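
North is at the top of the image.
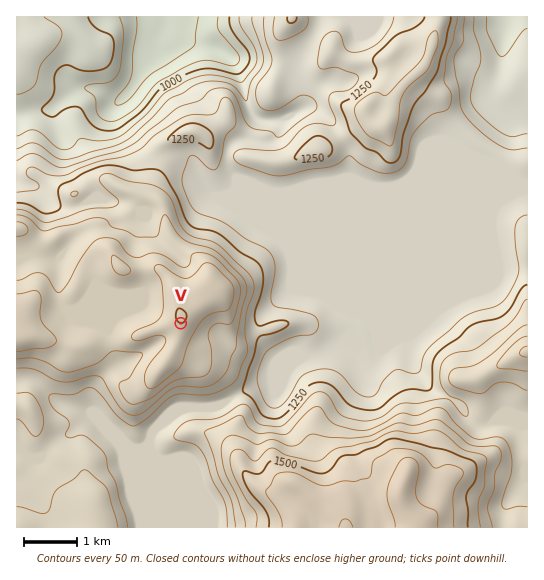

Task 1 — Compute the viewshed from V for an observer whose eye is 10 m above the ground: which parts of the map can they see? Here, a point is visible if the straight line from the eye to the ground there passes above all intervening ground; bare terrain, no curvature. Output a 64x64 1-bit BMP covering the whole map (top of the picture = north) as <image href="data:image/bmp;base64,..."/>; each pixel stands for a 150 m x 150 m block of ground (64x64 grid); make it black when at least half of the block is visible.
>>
<image width="64" height="64" href="data:image/bmp;base64,Qk0+AgAAAAAAAD4AAAAoAAAAQAAAAEAAAAABAAEAAAAAAAACAAATCwAAEwsAAAIAAAAAAAAA////AAAAAAD4AB/4IMPAAPgAD/Ahw4AA/AAPgAHHAAD8AAeAA88AAP4ABwGH/wAA/gACB9//AAD+AADf//+AAP8AAP///4IA/wAA////x4D/AAD////+AD4AAP////gAPAAB////+AE8AAP////4Bz4AAH/+P/gPPAAAH/wf+GH8AAAMfh/9wPAAAAB+P//AAAQAAD8//8ABDgAAP///wAGeAwAf///zAf//gB////8B///gH////9nh//Af/////+H4EA//////8fgAB////////CAB//////4MYAB//////APAAB///3/8A8AAD///OfwDgAAD//8Z/gEAAAH//xD+AAAAAH//AM4AAAAAP//AgAAAAAAP/+AIAAAAAAf/+AgAAAAAAf/gAAAAAAAA/8AAAAAAAAA/QAAAAAAAAB8AAAAAAAAADwAAAAAAAAADAAAAAAAAAAEAAAAAAAAAAAAAAAAAAAAAAAAAAAAAAAAAAAAAAAAAAAAAAAAAAAAAAAAAAAAAAAAAAAAAAAAAAAAAAAAAAAAAAAAAAAAAAAAAAAAAAAAAAAAAAAAAAAAAAAAAAAAAAAAAAAAAAAAAAAAAAAAAAAAAAAAAAAAAAAAAAAAAAAAAAAAAAAAAAAAAAAAAAAAAAAAAAAAAAAAAAAAAAAAAAAAAAAAAAAAAAAAAAAAAAAAAAA=="/>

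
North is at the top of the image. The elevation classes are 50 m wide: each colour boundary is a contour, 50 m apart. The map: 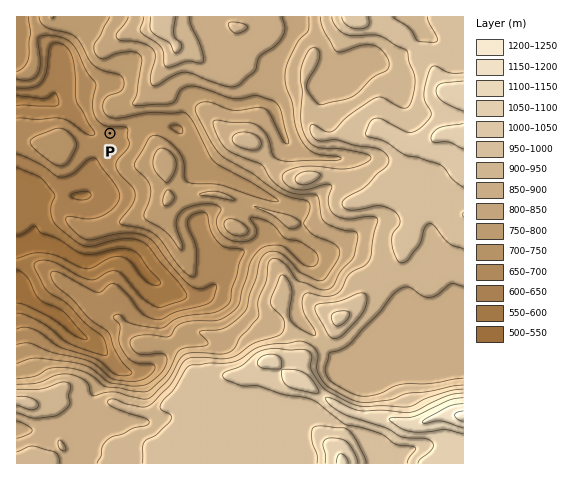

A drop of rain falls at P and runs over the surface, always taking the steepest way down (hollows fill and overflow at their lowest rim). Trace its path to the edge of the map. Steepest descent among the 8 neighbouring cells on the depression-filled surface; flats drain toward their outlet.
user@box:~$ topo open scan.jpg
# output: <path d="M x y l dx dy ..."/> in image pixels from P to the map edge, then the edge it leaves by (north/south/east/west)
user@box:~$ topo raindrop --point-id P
<path d="M110 133l-2 3-11 0-5-3-14-13-4-5-11-9-7-3-17 0-1-1-7 0-2-1-12 0"/>
exit: west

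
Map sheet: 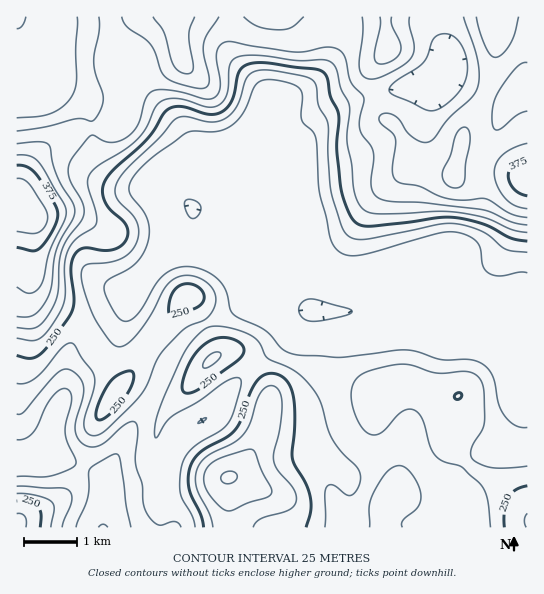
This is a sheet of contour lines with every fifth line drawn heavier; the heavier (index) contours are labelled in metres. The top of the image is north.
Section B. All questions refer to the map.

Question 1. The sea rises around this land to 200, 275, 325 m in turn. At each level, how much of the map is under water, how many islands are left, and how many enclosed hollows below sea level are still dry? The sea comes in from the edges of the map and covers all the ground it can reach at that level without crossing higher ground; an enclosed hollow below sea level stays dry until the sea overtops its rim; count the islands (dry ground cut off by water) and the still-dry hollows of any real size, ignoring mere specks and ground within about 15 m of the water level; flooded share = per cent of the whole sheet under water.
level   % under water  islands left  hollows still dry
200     28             0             0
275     70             0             0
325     89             0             0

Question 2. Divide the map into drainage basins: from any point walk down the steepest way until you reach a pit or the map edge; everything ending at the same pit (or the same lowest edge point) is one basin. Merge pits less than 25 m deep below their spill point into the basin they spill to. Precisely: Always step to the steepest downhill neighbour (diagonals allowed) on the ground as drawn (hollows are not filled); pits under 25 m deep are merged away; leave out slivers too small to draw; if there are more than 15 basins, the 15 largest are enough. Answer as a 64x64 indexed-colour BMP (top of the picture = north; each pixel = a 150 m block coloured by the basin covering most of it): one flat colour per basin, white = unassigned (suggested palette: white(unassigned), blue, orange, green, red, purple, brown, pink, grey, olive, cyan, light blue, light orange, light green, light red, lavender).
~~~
<image width="64" height="64" href="data:image/bmp;base64,Qk12CAAAAAAAAHYAAAAoAAAAQAAAAEAAAAABAAQAAAAAAAAIAAATCwAAEwsAABAAAAAAAAAA////ALR3HwAOf/8ALKAsACgn1gC9Z5QAS1aMAMJ34wB/f38AIr28AM++FwDox64AeLv/AIrfmACWmP8A1bDFACIiIiIiIiIiIiIiIiIjMzMzMzMzMzMzMzMzMzMzMzMzIiIiIiIiIiIiIiIiIiMzMzMzMzMzMzMzMzMzMzMzMzMiIiIiIiIiIiIiIiIiIzMzMzMzMzMzMzMzMzMzMzMzMyIiIiIiIiIiIiIiIiIjMzMzMzMzMzMzMzMzMzMzMzMxIiIiIiIiIiIiIiIiIiMzMzMzMzMzMzMzMzMzMzMzMxEiIiIiIiIiIiIiIiIiIzEREzMzMzMzMzMzMzMzMzMRESIiIiIiIiIiIiIiIiIhERERMzMzMzMzMzMzMzMzMRERIiIiIiIiIiIiIiIiIiIRERETMzMzMzMzMzMzMzEREREiIiIiIiIiIiIiIiIiIiERERERERMzMzMzMzMzERERESIiIiIiIiIiIiIiIiIiIRERERERETMzMzMzMzERERERIiIiIiIiIiIiIiIiIiIiEREREREREzMzMzMzMREREREiIiIiIiIiIiIiIiIiIiIhERERERERMzMzMzMRERERESIiIiIiIiIiIiIiIiIiIiEREREREREzMzMzMxERERERIiIiIiIiIiIiIiIiIiIiIRERERERERMzMzMzEREREREiIiIiIiIiIiIiIiIiIiIhEREREREREzMzMzMRERERESIiIiIiIiIiIiIiIiIiIiIRERERERETMzMzMzERERERIiIiIiIiIiIiIiIiIiIiIhERERERERMzMzMzEREREREiIiIiIiIiIiIiIiIiIiIiERERERERETMzMRERERERESIiIiIiIiEiIiIiIiIiIiERERERERERERERERERERERIiIiIiIiESIiIiIiIiIiEREREREREREREREREREREREiIiIiIiEREiIiIiIiIiIRERERERERERERERERERERESIiIiIiERERIiIiIiIiERERERERERERERERERERERERIiIiIiIREREiIiIiIREREREREREREREREREREREREREiIiIiIRERERIiIiIRERERERERERERERERERERERERESIiIiIhERERESIiIhERERERERERERERERERERERERERIiIiIhERERERIiIiEREREREREREREREREREREREREREiIiIhERERERESIiERERERERERERERERERERERERERESIiIREREREREREiIRERERERERERERERERERERERERERIiERERERERERERIREREREREREREREREREREREREREREiERERERERERERERERERERERERERERERERERERERERESIRERERERERERERERERERERERERERERERERERERERERIhEREREREREREREREREREREREREREREREREREREREREiERERERERERERERERERERERERERERERERERERERERESIRERERERERERERERERERERERERERERERERERERERERIhEREREREREREREREREREREREREREREREREREREREREiERERERERERERERERERERERERERERERERERERERERESIRERERERERERERERERERERERERERERERERERERERERIhEREREREREREREREREREREREREREREREREREREREREiEREREREREREREREREREREREREREREREREREREREREVERERERERERERERERERERERERERERERERERERERERERUREREREREREREREREREREREREREREREREREREREREREREREREREREREREREREREREREREREREREREREREREREVERERERERERERERERERERERERERERERERERERERERERURERERERERERERERERERERERERERERERERERERERERFRERERERERERERERERERERERERERERERERERFBERESIlURERERERERERERERERERERERERERERERFEREIiIiIiVVERERERERERERERERERERERERERERERFEREQiIiIiJVVREREREREREREREREREREREREREREREUREREIiIiIlVVUREREREREREREREREREREREREREREUREREQiIiIiVVVVURERERERERERERERERERERERERERRERERCIiIiJVVVVVVVVRERERERERERERERERERERERREREREIiIiIlVVVVVVVVURERERERERERERERERERERRERERERCIiIiVVVVVVVVVRERERERERERERERERERERREREREREQiIiJVVVVVVVVVERERERERERERERERERERFERERERERCIiIlVVVVVVVVUREREREREREREREREREREUREREREREQiIiVVVVVVVVVSERERERERERERERERERERRERERERERCIiJVVVVVVVVSIiERERERERERERERERERFEREREREREIiIlVVVVVVVSIiIiEREREREREREREREREURERERERERCIiVVVVVVVVIiIiIhERERERERERERERERREREREREREIiJVVVVVVVUiIiIiEREREREREREREREREUREREREREQiIlVVVVVVVVIiIiIRERERERERERERERERFERERERERCIiVVVVVVVVUiIiIhERERERERERERERERFEREREREREIiJVVVVVVVVVIiIiEREREREREREREREREUREREREREQiIlVVVVVVVVVSIiIRERERERERERERERERRERERERERCIi"/>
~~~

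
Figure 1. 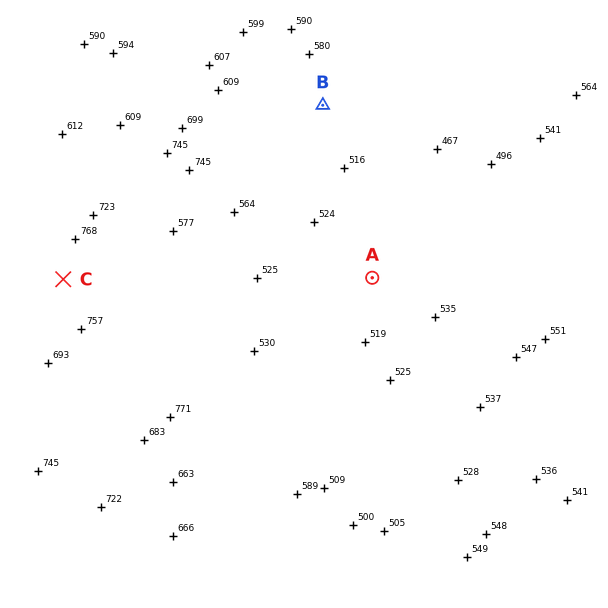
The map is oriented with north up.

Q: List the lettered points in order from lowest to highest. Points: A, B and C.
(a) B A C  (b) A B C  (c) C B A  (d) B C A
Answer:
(b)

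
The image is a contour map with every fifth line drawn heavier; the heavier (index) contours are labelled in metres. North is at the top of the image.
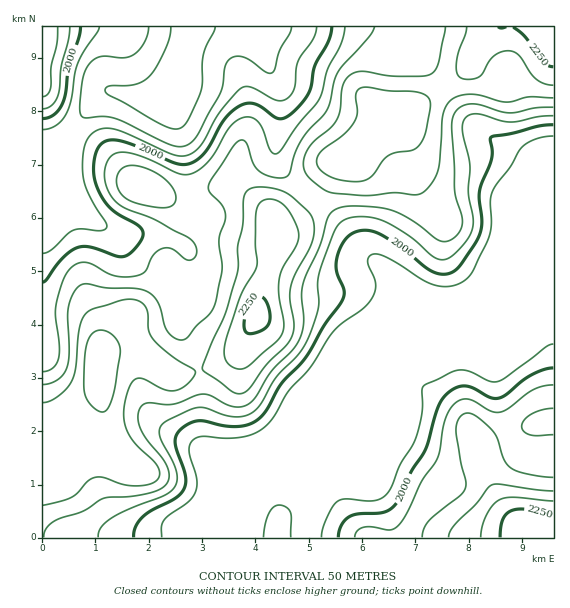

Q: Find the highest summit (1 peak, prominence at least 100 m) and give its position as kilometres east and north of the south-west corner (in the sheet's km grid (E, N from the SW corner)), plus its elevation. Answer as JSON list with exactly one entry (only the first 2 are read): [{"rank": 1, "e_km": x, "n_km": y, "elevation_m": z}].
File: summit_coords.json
[{"rank": 1, "e_km": 4.04, "n_km": 4.19, "elevation_m": 2269}]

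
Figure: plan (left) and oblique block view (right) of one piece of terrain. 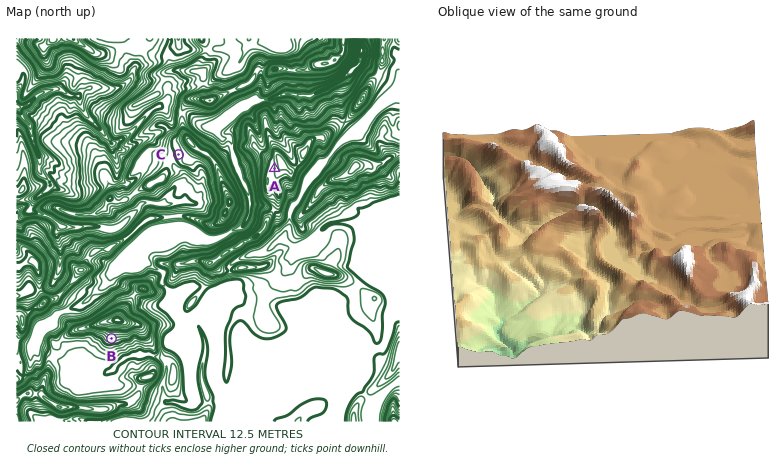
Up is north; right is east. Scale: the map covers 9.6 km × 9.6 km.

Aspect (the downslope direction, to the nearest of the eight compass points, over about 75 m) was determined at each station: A W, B S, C W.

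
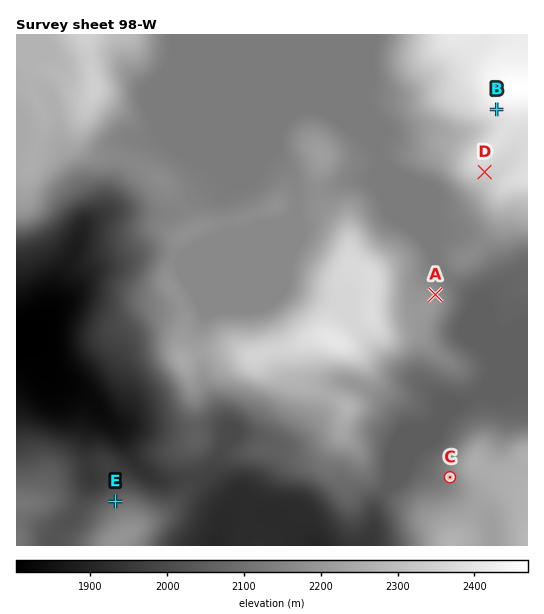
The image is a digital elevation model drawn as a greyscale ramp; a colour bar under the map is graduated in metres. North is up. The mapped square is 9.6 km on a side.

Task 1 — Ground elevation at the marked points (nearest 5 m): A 2185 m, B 2410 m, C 2150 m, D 2345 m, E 2080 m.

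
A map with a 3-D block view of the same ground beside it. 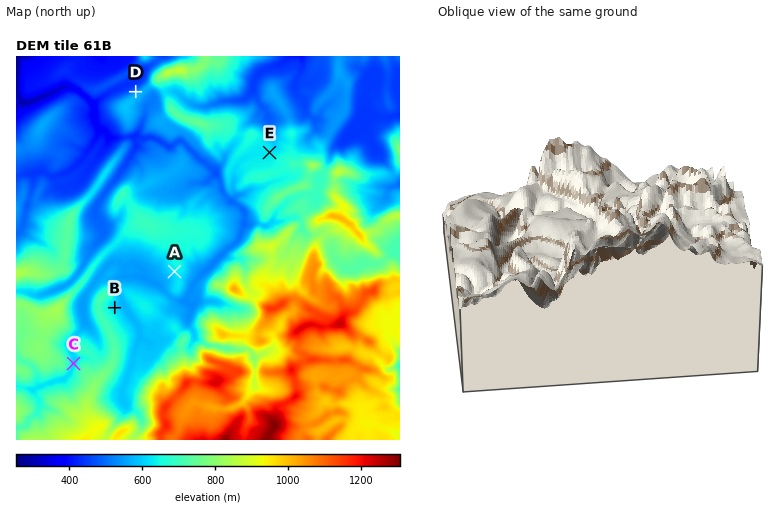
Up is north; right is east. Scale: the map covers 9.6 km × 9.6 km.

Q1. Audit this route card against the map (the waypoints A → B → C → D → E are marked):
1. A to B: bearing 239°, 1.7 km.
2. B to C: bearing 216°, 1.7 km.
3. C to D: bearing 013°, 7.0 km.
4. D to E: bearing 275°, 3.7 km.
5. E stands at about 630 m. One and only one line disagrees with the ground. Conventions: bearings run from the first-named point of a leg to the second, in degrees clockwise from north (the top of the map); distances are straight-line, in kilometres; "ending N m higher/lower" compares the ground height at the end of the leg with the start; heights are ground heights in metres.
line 4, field bearing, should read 114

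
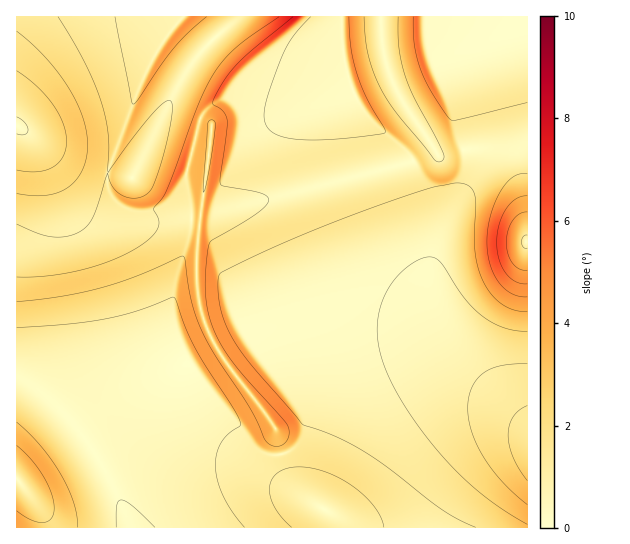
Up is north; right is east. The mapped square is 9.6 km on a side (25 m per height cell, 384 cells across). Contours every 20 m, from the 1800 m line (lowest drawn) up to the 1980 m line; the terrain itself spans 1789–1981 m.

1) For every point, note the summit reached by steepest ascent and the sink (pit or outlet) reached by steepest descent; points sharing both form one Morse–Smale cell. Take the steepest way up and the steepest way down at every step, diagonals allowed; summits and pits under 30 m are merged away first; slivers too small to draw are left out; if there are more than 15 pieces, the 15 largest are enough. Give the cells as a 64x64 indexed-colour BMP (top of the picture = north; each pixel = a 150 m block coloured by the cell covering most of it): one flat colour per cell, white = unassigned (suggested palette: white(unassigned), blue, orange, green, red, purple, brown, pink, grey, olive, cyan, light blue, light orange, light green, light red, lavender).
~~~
<image width="64" height="64" href="data:image/bmp;base64,Qk12CAAAAAAAAHYAAAAoAAAAQAAAAEAAAAABAAQAAAAAAAAIAAATCwAAEwsAABAAAAAAAAAA////ALR3HwAOf/8ALKAsACgn1gC9Z5QAS1aMAMJ34wB/f38AIr28AM++FwDox64AeLv/AIrfmACWmP8A1bDFAGZlVVVVVVUiIiIiIiIiIiIiIiIiERERERERERERERERZmVVVVVVVSIiIiIiIiIiIiIiIiERERERERERERERERFmZVVVVVVSIiIiIiIiIiIiIiIiEREREREREREREREREWZVVVVVVVIiIiIiIiIiIiIiIiERERERERERERERERERZVVVVVVVIiIiIiIiIiIiIiIhERERERERERERERERERFlVVVVVVUiIiIiIiIiIiIiIiEREREREREREREREREREVVVVVVVUiIiIiIiIiIiIiIiERERERERERERERERERERVVVVVVVSIiIiIiIiIiIiIiERERERERERERERERERERFVVVVVVSIiIiIiIiIiIiIiIREREREREREREREREREREVVVVVVVIiIiIiIiIiIiIiIhERERERERERERERERERERVVVVVVIiIiIiIiIiIiIiIiERERERERERERERERERERFVVVVVIiIiIiIiIiIiIiIiIREREREREREREREREREREVVVVVUiIiIiIiIiIiIiIiIRERERERERERERERERERERVVVVUiIiIiIiIiIiIiIiIhERERERERERERERERERERFVVVUiIiIiIiIiIiIiIiIhERERERERERERERERERERE1VVUiIiIiIiIiIiIiIiIhEREREREREREREREREREREzVVUiIiIiIiIiIiIiIiIhEREREREREREREREREREREzNVIiIiIiIiIiIiIiIiIiEREREREREREREREREREREzM1IiIiIiIiIiIiIiIiIiEREREREREREREREREREREzMzIiIiIiIiIiIiIiIiIiEREREREREREREREREREREzMzMiIiIiIiIiIiIiIiIiEREREREREREREREREREREzMzMyIiIiIiIiIiIiIiIiIREREREREREREREREREREzMzMzIiIiIiIiIiIiIiIiIREREREREREREREREREREzMzMzMiIiIiIiIiIiIiIiIhERERERERERERERERERETMzMzMyIiIiIiIiIiIiIiIhERERERERERERERERERETMzMzMzIiIiIiIiIiIiIiIiERERERERERERERERERERMzMzMzMiIiIiIiIiIiIiIiERERERERERERERERERERMzMzMzMyIiIiIiIiIiIiIiIREREREREREREREREREREzMzMzMzIiIiIiIiIiIiIiIhEREREREREREREREREREzMzMzMzMiIiIiIiIiIiIiIiERERERERERERERERERETMzMzMzMyIiIiIiIiIiIiIiIRERERERERERERERERERMzMzMzMzIiIiIiIiIiIiIiIhEREREREREREREREREREzMzMzMzMiIiIiIiIiIiIiIhERERERERERERERERERETMzMzMzMyIiIiIiIiIiIiIiIRERERERERERERERERERMzMzMzMzIiIiIiIiIiIiIiIhEREREREREREREREREREzMzMzMzMiIiIiIiIiIiIiIiERERERERERERERERERERMzMzMzMyIiIiIiIiIiIiIiIREREREREREREREREREREzMzMzMzIiIiIiIiIiIiIiIhERERERERERERERERERETMzMzMzMiIiIiIiERERERIiEREREREREREREREREREREzMzMzMyIiIiIhERERERERERERERERERERERERERERETMzMzMzIiIiIhEREREREREREREREREREREREREREREREzMzMzMiIiIhERERERERERERERERERERERERERERERETMzMzMyIiIhEREREREREREREREREREREREREREREREREzMzMzIiIiERERERERERERERERERERERERERERERERETMzMzMiIiERERREQRERERERERERERERERERERERERERMzMzMyIiERFERERBEREREREREREREREREREREREREREzMzMzIiIRREREREQRERERERERERERERERERERERERETMzMzMiIURERERERBERERERERERERERERERERERERERMzMzMyJEREREREREQREREREREREREREREREREREREREzMzMzJERERERERERBEREREREREREREREREREREREREzMzMzNEREREREREREQRERERERERERERERERERERERETMzMzM0RERERERERERBERERERERERERERERERERERERMzMzMzREREREREREREQREREREREREREREREREREREREzMzMzNERERERERERERBERERERERERERERERERERERETMzMzM0REREREREREREQRERERERERERERERERERERETMzMzMzRERERERERERERBERERERERERERERERERERERMzMzMzNEREREREREREREQREREREREREREREREREREREzMzMzM0REREREREREREREERERERERERERERERERERERMzMzMzREREREREREREREQREREREREREREREREREREREzMzMzNEREREREREREREREERERERERERERERERERERERMzMzM0RERERERERERERERBERERERERERERERERERERERMzMzREREREREREREREREQRERERERERERERERERERERERMzNEREREREREREREREREERERERERERERERERERERERERE0REREREREREREREREREERERERERERERERERERERERER"/>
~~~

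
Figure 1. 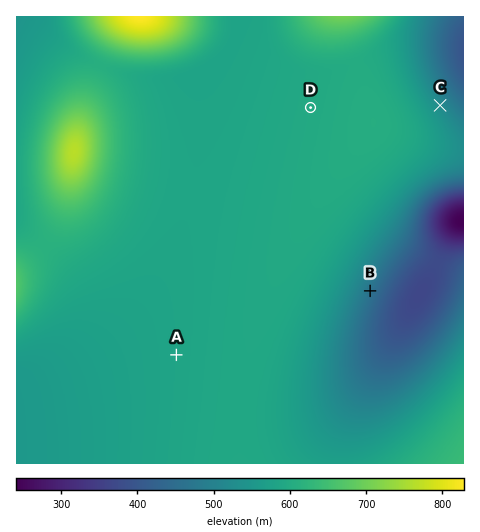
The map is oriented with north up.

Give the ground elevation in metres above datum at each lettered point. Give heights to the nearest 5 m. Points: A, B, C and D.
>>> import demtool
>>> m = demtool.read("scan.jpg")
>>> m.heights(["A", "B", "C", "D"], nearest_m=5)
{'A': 585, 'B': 465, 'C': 520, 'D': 595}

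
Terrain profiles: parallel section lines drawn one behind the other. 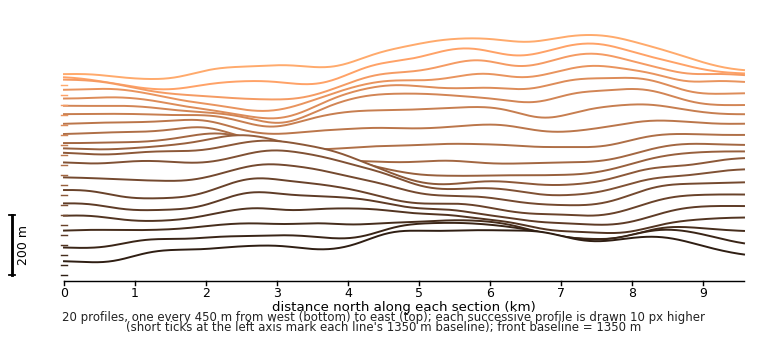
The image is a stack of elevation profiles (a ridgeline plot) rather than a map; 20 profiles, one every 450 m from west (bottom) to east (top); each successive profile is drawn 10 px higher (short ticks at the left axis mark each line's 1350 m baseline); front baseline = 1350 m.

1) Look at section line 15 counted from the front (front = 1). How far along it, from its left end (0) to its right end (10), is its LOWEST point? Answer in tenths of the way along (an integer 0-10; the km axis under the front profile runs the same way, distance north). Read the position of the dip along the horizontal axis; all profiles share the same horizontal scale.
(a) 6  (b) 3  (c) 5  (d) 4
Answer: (b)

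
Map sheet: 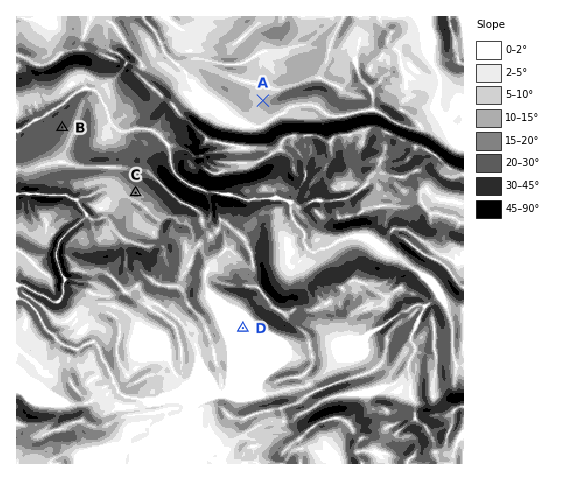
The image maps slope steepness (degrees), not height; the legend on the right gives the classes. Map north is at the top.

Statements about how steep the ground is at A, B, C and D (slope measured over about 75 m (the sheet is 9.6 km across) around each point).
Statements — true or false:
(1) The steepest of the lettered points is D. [false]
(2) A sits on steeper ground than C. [false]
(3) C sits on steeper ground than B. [false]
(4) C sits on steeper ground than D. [true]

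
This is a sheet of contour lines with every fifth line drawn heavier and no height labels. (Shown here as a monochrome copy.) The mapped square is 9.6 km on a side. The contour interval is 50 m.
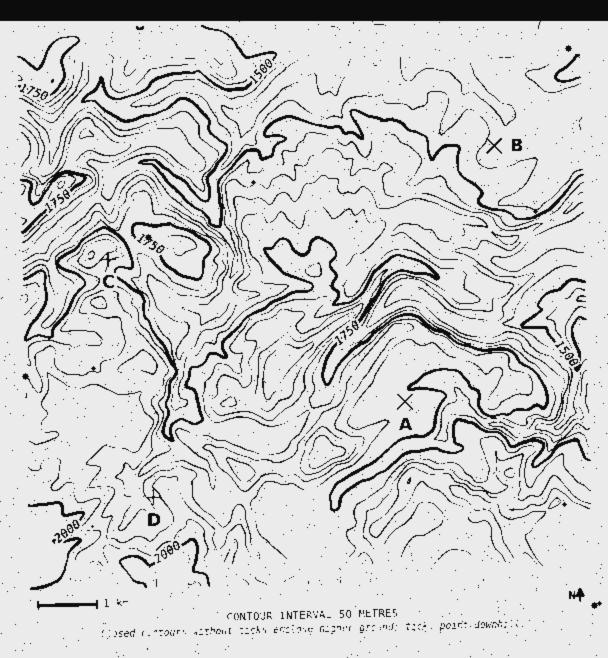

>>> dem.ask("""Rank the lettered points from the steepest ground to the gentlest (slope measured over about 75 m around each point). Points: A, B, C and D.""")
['C', 'D', 'B', 'A']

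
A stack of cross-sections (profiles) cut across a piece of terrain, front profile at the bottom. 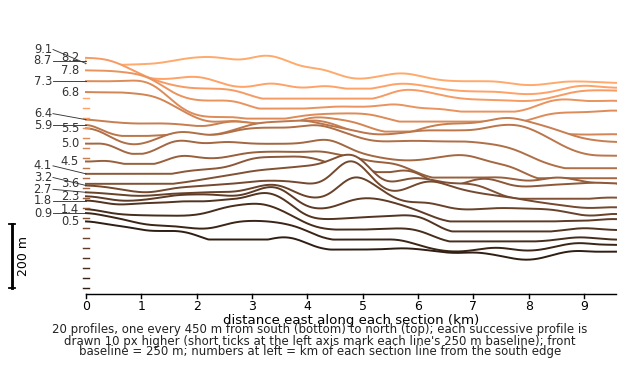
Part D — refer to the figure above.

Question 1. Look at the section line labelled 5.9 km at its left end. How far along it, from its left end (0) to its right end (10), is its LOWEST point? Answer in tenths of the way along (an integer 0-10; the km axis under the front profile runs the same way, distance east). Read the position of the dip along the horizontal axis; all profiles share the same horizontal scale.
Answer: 10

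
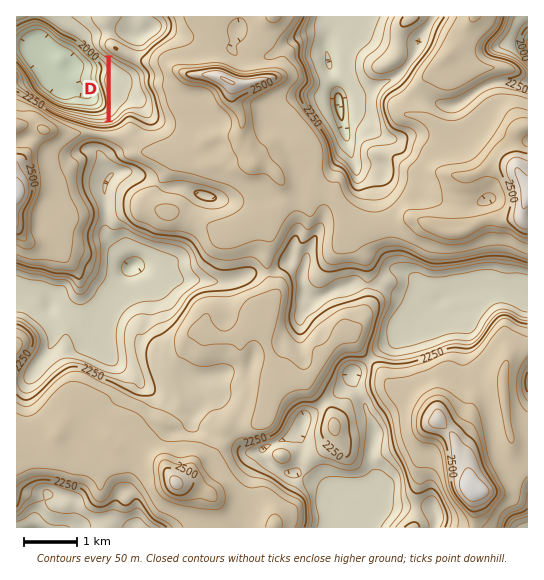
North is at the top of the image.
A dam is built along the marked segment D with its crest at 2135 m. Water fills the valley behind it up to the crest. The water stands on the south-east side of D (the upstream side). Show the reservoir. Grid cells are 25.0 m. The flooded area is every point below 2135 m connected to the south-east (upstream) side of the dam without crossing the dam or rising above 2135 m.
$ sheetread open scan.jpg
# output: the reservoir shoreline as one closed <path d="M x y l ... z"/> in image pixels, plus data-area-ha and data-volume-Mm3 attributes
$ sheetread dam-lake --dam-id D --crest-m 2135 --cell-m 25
<path d="M111 57l0 62 2 1 10-11 19-6 2-5-5-12 0-7-3-6-3-4-10-4-12-8z" data-area-ha="46" data-volume-Mm3="16.35"/>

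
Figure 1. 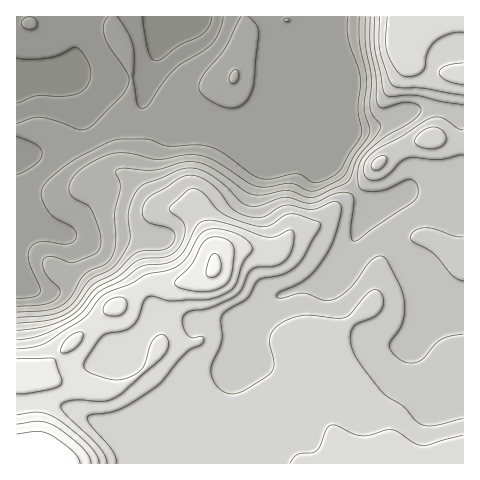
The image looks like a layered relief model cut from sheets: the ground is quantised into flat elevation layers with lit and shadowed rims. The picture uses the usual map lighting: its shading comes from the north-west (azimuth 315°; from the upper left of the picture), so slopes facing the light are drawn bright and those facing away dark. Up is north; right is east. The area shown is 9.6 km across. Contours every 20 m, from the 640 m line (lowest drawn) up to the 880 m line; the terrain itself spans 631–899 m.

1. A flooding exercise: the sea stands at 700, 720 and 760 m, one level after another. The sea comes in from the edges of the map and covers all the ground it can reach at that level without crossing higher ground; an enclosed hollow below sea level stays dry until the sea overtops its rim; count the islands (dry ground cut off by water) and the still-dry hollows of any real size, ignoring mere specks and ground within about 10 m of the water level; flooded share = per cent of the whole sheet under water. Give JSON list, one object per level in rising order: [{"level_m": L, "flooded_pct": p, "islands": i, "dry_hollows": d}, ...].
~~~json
[{"level_m": 700, "flooded_pct": 30, "islands": 0, "dry_hollows": 0}, {"level_m": 720, "flooded_pct": 34, "islands": 0, "dry_hollows": 0}, {"level_m": 760, "flooded_pct": 49, "islands": 0, "dry_hollows": 0}]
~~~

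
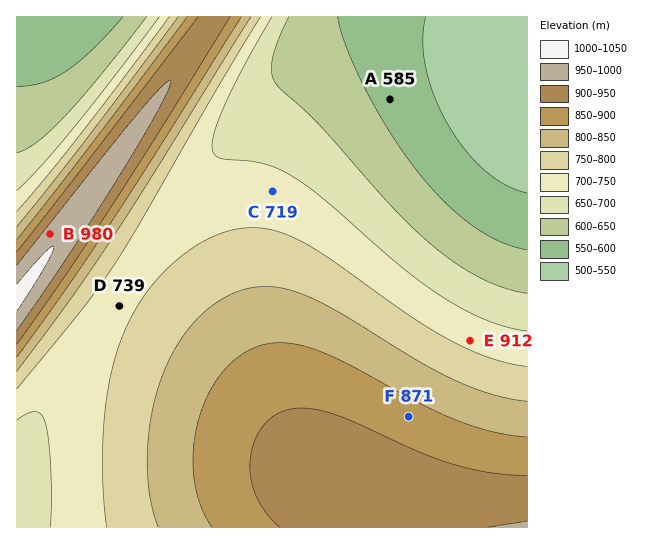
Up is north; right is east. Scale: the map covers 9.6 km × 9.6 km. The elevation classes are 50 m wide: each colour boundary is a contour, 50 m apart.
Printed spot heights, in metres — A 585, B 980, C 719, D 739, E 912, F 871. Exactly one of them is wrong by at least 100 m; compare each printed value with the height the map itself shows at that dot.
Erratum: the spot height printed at E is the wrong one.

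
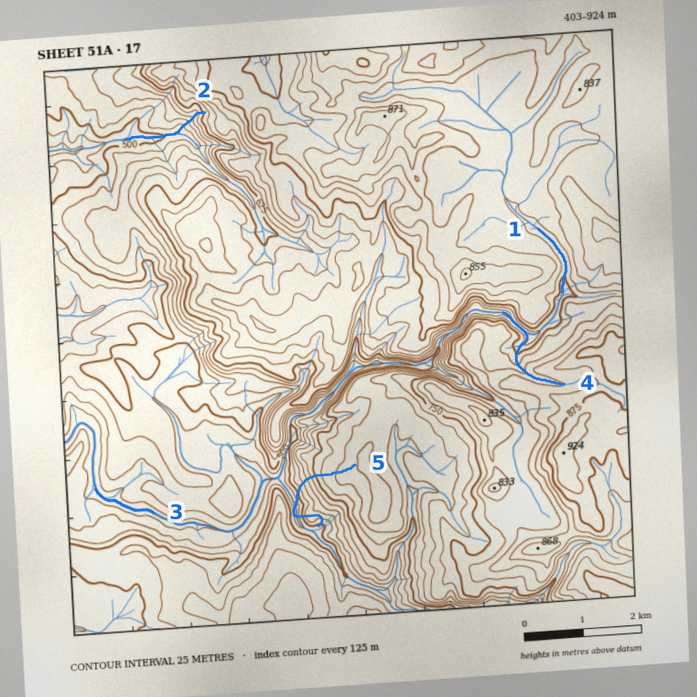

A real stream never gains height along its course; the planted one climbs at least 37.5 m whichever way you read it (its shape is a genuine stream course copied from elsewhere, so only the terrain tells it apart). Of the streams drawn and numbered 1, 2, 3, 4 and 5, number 5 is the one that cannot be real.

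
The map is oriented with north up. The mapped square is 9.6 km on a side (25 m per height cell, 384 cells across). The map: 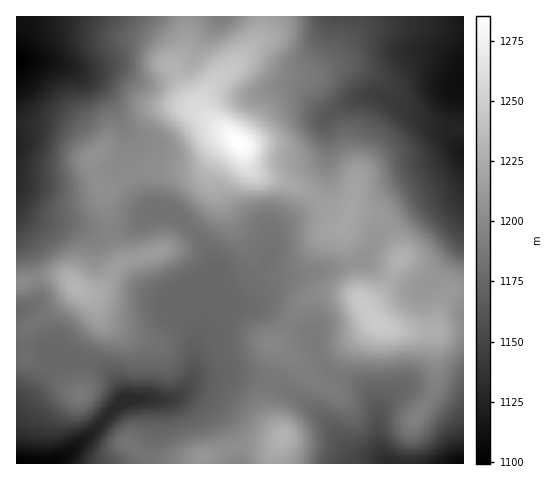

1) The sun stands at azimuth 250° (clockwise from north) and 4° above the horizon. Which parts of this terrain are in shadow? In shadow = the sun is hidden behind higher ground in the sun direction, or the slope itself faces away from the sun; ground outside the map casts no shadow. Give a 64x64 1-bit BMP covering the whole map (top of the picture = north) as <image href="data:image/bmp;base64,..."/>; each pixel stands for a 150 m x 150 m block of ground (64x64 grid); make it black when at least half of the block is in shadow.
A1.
<image width="64" height="64" href="data:image/bmp;base64,Qk0+AgAAAAAAAD4AAAAoAAAAQAAAAEAAAAABAAEAAAAAAAACAAATCwAAEwsAAAIAAAAAAAAA////AAAAAAAAAAAAAGAAAAAAAAAAYAAAAAAAAABwAAAAAAAAAPAAAAAAAAAA+AAAAAAAAAH4AAAAAAAAAfAAAAAAAAAAwAAAAAAAAAAAAAAAAAAAAAAAAAAAAAAAAAAAAAAAAAAAAAAAAAAAAAAAAAAAAAAAAAAAAAAAAAAAAAAAAAAAAAAAAAAAAAAAAAAAAAAAAAAAAAAAAAAAAAAAAAAAAAAAAAAAAAAAAAAAAAAAAAAAAAAAAAAAAAAAAAAAAAAAAAAAAAAAAAAAAAAAAAAAAAAAAAAAAAAAAAAAAAAAAAAAAAAAAAAAAAAAAAAAAAAAAAAAAAYAAAAAAAAADwAAAAAAAAA/AAAAAAAAAD4AAAAAAAAAfgAAAAAAAAD8AAAAAAAAAfAAAAAAAAAB4AAAAAAAAAPAAAAAAAAAA8AAAAAAAAADAAAAAAAAAAYAAAAAAAAADgAAAAAAGAAOAAAAAAAYAA4AAAAAADwAAAAAAAAAPAAAAAAAAAB/4AAAAAAAAP/gAAAAAAAB//AAAAAAAAP/8AAAAAAAA/AAAAAAAAADwAAAAAAAAAAAAAAAAAAAAAAAAAAAAAAAAAAAAAAAAAAAAAAAAAAAAAAAAAAAAAAAAAAAAAAAAAAAAAAAAAAAAAAAAAAAAAAAAAAAAAAAAAAAwAAAAAAAAADgAAAAAAAAAOAAAA=="/>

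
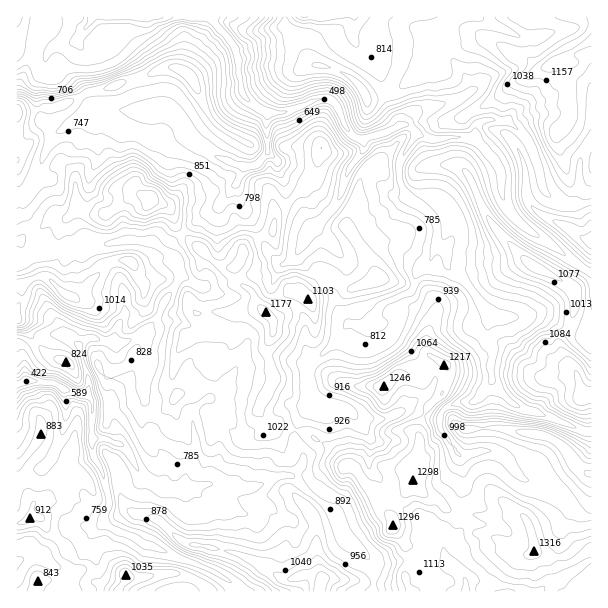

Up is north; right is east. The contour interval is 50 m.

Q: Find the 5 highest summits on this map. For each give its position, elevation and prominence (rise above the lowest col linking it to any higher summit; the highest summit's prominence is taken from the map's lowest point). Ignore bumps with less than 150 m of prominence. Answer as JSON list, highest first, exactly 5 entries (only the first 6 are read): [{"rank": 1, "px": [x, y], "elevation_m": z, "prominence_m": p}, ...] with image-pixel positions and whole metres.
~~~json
[{"rank": 1, "px": [536, 551], "elevation_m": 1316, "prominence_m": 1048}, {"rank": 2, "px": [554, 63], "elevation_m": 1236, "prominence_m": 357}, {"rank": 3, "px": [150, 198], "elevation_m": 1234, "prominence_m": 282}, {"rank": 4, "px": [266, 312], "elevation_m": 1177, "prominence_m": 191}, {"rank": 5, "px": [65, 294], "elevation_m": 1119, "prominence_m": 190}]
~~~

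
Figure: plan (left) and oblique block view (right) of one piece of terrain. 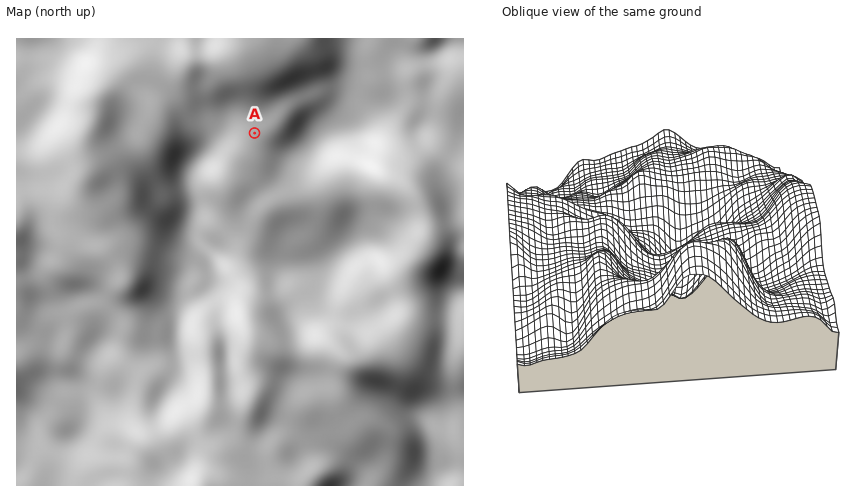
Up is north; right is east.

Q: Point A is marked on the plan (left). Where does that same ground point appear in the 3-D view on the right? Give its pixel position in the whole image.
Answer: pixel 748 226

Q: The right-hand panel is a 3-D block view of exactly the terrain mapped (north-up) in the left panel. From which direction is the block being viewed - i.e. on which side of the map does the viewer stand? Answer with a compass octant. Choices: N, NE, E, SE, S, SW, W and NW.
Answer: E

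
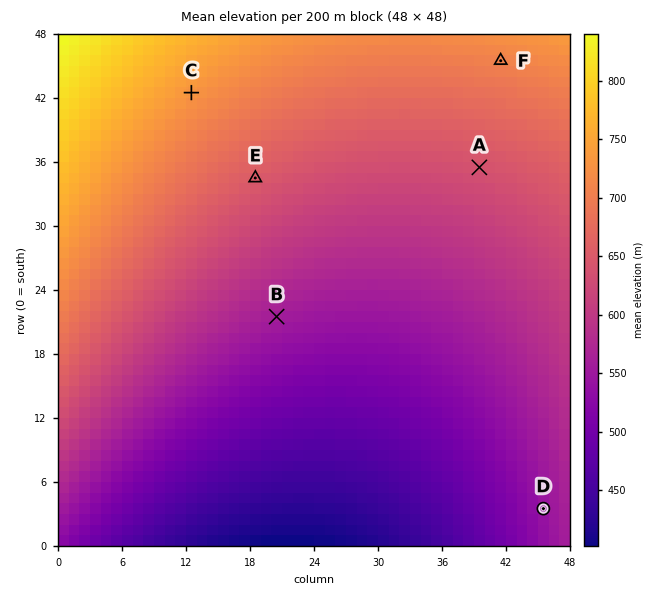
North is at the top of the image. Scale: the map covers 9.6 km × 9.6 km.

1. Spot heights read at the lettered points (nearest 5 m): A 640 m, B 560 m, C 730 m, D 540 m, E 650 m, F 705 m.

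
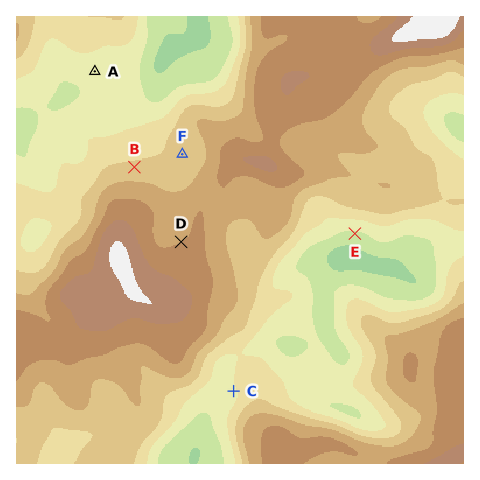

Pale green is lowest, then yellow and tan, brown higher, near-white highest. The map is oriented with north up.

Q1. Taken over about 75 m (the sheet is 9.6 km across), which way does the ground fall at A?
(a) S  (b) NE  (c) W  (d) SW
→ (d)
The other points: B N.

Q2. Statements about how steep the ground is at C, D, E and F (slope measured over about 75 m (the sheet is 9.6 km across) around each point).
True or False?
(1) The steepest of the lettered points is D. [False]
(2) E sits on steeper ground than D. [True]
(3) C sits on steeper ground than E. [False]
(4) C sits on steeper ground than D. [True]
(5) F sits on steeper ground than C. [False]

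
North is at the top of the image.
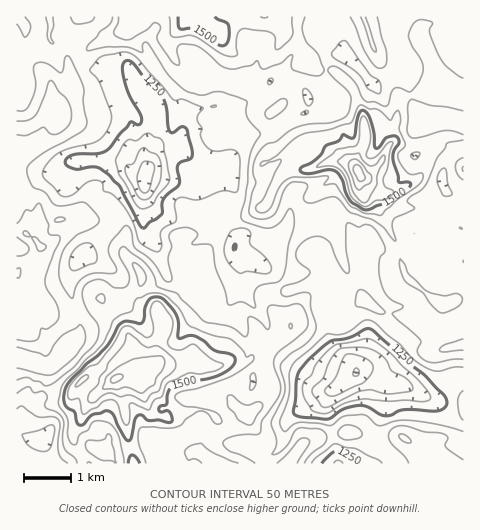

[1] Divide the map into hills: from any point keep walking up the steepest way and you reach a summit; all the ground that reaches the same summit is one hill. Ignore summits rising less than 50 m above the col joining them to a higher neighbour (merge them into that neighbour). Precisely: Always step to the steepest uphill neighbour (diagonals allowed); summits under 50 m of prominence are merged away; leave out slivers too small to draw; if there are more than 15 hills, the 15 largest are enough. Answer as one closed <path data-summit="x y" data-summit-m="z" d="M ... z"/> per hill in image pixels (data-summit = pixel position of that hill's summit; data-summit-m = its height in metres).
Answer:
<path data-summit="358 171" data-summit-m="1734" d="M463 16l-65 0-5 20 3 11 10 15-27 18-3 5-4-1-28-30 0-20-6-17-13-1-1 8 4 15 2 4 13 11-8 0-7 7-4 24-4 7-6 6-6 0-8-12-20-6-13 1-12-4-16 0-19 4-10-11-18-14-2 5 6 24-5 17-8 13 0 15-4 16-7 5-13 4-13 16-2-24 10-22-1-23-11-7-9-17-19 4 4 15 10 18 5 12-5 30 1 10 4 5 11 4 3 21 11 15 10 6 26 2 6-2 4-5-2-11 7 19 8-4 7 0 6 4 8 16-4 13 7 6 14 7 5 0 14-10 41 1 13 9 6 18 0 9-4 9 1 8-6 8 3 21 5 11 21 18 3 6-27 22-4 10 0 8 13 53 25 0 8-5 3-27 7-19-1-16 3-9 2-3 17 0 32 16 16 20 13 5 0-225-17-9-5-11 1-9 7-13 14-11z"/><path data-summit="116 378" data-summit-m="1715" d="M132 174l-12 2-19 18 0 8 11 12 2 11-13 15-22 18-8 15-1 15 10 37-3 12-9 13-19 17-7 0-26-9 0 74 18 8 8 0-2 24 226 0 1-8 9-4 6-7 6-25 7-7 18-10 14-11 9-4 21-16-3-7-21-18-7-15-1-17 6-8-1-8 4-9-2-18-4-9-13-9-41-1-14 10-5 0-14-7-7-6 4-13-11-19-10-1-8 4-6-16 1 8-7 6-12 1-17-2-10-6-9-10-5-14 0-10z"/><path data-summit="187 17" data-summit-m="1543" d="M323 16l-218 0-8 9-13 7-6 7 0 17 6 10 7 4 15 2 7 9 20-3 9 17 11 7 1 23-10 22 0 13 3 9 12-14 13-4 7-5 4-16 0-15 8-13 5-17-6-24 2-5 18 14 10 11 19-4 16 0 12 4 13-1 20 6 8 12 6 0 6-6 4-7 4-24 7-7 8 0-13-11z"/><path data-summit="41 246" data-summit-m="1460" d="M115 160l-44 1-11 10-19 7-14 12-11 3 1 165 25 9 7 0 19-17 11-17 1-8-10-37 1-15 8-15 22-18 13-15-2-11-11-12 0-8 19-18 5-2 12 0-3 0-10-12z"/><path data-summit="59 119" data-summit-m="1429" d="M76 39l-10 0-10 4-3 0-4-4-20 13-13 5 1 135 12-3 12-11 19-7 15-11 40 0 9 2 5 5-1-10 5-20 0-10-4-10-11-20-6-20-8-6-13-1-10-7-3-7 0-15z"/><path data-summit="404 438" data-summit-m="1406" d="M403 385l-17 0-2 3-3 9 1 16-9 29 0 14-8 7 98 1 1-37-13-6-16-20z"/><path data-summit="363 17" data-summit-m="1455" d="M397 16l-59 1 6 17 0 20 31 31 31-23-10-15-3-11z"/><path data-summit="288 463" data-summit-m="1443" d="M332 390l-9 4-17 14-11 5-7 7-6 25-6 7-9 4 0 8 71-1-7-38-5-14 0-8z"/><path data-summit="83 17" data-summit-m="1385" d="M104 16l-54 0 0 24 3 3 13-4 11 1 7-8 13-7 8-7z"/><path data-summit="463 169" data-summit-m="1456" d="M463 149l-13 10-8 16 0 6 4 11 16 8 2 0z"/>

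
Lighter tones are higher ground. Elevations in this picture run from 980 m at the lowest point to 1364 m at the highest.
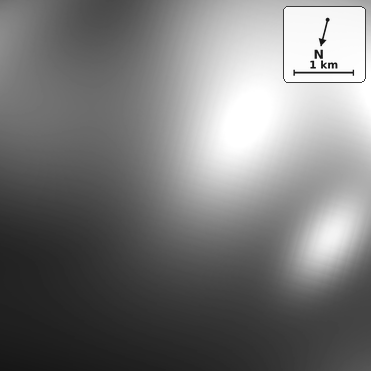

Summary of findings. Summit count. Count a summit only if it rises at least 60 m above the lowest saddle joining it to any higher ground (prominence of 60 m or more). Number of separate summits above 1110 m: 2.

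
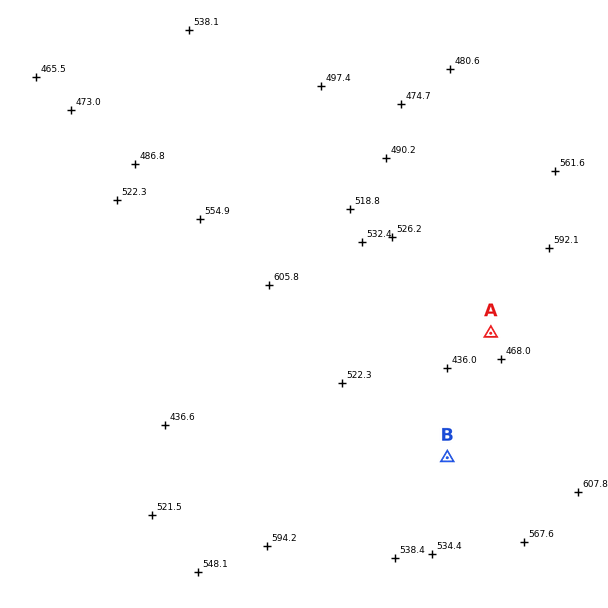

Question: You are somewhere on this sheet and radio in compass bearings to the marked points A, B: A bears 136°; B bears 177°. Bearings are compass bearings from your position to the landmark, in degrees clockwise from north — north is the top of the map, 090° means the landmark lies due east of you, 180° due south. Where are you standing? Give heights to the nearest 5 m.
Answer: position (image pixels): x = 438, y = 278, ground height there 510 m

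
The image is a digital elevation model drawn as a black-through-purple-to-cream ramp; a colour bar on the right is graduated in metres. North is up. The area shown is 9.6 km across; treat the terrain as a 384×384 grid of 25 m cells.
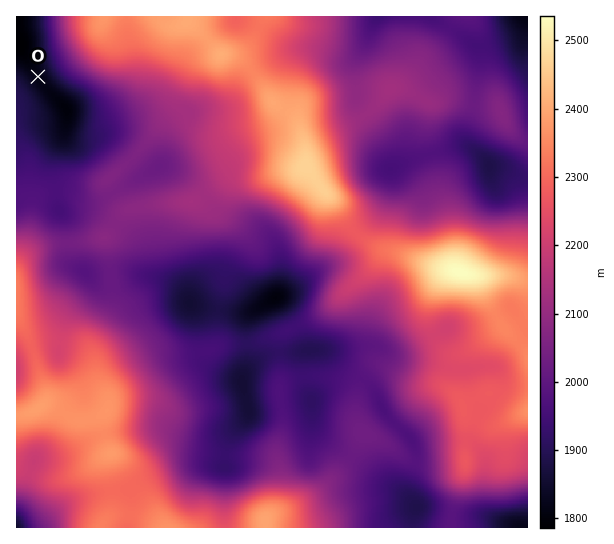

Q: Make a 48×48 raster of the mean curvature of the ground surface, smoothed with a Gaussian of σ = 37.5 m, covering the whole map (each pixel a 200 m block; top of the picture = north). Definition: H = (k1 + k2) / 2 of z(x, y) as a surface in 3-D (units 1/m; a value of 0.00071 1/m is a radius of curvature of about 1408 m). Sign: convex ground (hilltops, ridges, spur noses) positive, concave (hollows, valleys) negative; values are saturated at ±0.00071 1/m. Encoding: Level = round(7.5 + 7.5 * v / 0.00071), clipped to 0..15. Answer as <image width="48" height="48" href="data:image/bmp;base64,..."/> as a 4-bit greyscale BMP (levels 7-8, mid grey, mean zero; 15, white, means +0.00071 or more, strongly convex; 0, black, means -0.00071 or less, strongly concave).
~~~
<image width="48" height="48" href="data:image/bmp;base64,Qk32BAAAAAAAAHYAAAAoAAAAMAAAADAAAAABAAQAAAAAAIAEAAATCwAAEwsAABAAAAAAAAAAAAAAABEREQAiIiIAMzMzAERERABVVVUAZmZmAHd3dwCIiIgAmZmZAKqqqgC7u7sAzMzMAN3d3QDu7u4A////ACiTa7zIZ5vbnJNb7qiXeadleGRqyXdBAieUSJq6d53GXLSP//+3aJh2ZkMWpiABE0aWNGeHZp2TXcV8///7ZWd4h1IBRDFHdKncllZmZ6yDaoM1m5jNllZmZTImrbarlrnO3KdlV61yIgAANDREjKh1VFV7//jf7IRXisuYecxhAAAANXggXKh2ZphHr/eu7VEkVpzv7clURWd3ispBaHiHesQWr/RpqEADZmnP6WVXZnd4vepUdnmZrZAnn5RnhoQliGV5YhN4dVVEjOpUVoqr2QBFjXinZcuavKiKYhR6hEVRFcpUR6q8cANDr5iqqf65mZrOtSScuIhyBLpkSLq3AYhDrpZn387pd2e/10fMmatyKNpTN6ujBsp2vIdke0nsmGi/6XrJZ3dSXOlDNoqSGd3L24mWNijbmYnO2YmGd2QzXOp3iHhzWr3tuIqnRivTOJq7hmZVZ3UjSdqbuZh3h2i5ZEVjOE/AB5vIVVRVV5hERpdndniqlCWZh2QgSn+AJ63ZZ2aYecyHdWQiIjeXMBarqph1iq5lae/Jh2q5is25uqlTMjVjElmod4mruMxnevyWZpuFV5qGrv6mZVZlRpuVI2i9pspWaIZDNqhCNXdRN7y5uod2eJqDADWqZrlWmWRWeJYiNWdSABNp/9hlZnqlADeFNrpoulNXmrhDRYqXUQATz/t0M1rsdolgFslFlyOJd5hUR6uoYwEgX/6mMTnuzN2lWegRQgSqY0VUVol2h0VgBrzKUkne/////dkgEhWHRFZlVVVXzHV0ACWch63/7t7sy7ySRlaHeJmYdkRp21OJQSN9y+///9pkZr7Im73amZmZh2V6qCJ92Zq+7cqK7+pUZ6yHma3Zh3eIiZmZhAFs6qy5q4Q2rKdpu3xSI2iHd2Znm8ynMAJapFiFWVAEeGRpu0hRBGeLuYiZqplzADVs6piGWYIUZ2QjZ2d1WHd5u7zdyFd0RWet//+nV5ZWioMAJZmXhmt1V4mqp3qIupvb//pUIWmImoMDZoiIh6/YQ0VFZ4p4/8/a74EAAUmqqnInhYmJuZvulUQzV5lTne7b/FEAE0aKq4ImVIuGdDac2lM0eahRObrO+2MiNFRGiXISJptzIjNHvZVGmpdTSKe/2mREVmZVZBE0e5hkFaYiWrhompd2aYa/p1VmdmiYYiaL/YZ3I6pTV6qJiJiGeXfdhUeJhUaYQmm/+YeZIHp1eIiIRnd0i5i8gxWbljWrhoiv5pqlAEdld2iFIzUxn7i/xRJ6uHrv2ma/x7tQEiVEZ2dTQiYyv7nP+TNYu6qpqlXPt7YCdjVlaGRIlHlW3ZnO2FaJu6h3qlXNlZIXmHipd2RqqdtouFeZYzaLuph4qWWadFBIiK39lmmqq/6ZlUV2MzNYmYiZmFWZVSN3eM7tqJunaN/alkNFaHQliHm6l0WZQzFHmu+5iImWWLyoqFRFeZYjmqzKhDepVFM2vf+2VYvLu4IVmHmZqpYynKqFRHuoZmVXvN7GR6qZmXEFiauZq5ZRaXdDaK2mRQ=="/>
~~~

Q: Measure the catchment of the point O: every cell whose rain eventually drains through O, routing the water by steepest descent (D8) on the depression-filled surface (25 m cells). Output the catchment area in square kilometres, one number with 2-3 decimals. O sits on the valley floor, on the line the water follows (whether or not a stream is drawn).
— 15.334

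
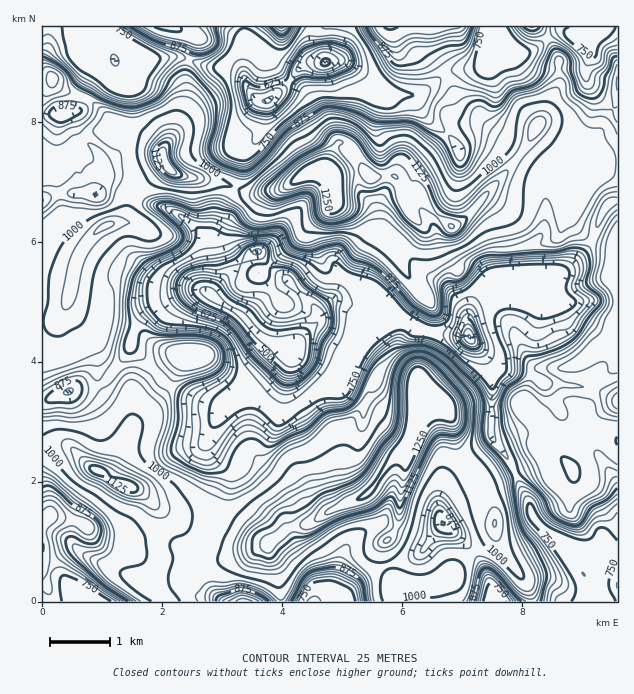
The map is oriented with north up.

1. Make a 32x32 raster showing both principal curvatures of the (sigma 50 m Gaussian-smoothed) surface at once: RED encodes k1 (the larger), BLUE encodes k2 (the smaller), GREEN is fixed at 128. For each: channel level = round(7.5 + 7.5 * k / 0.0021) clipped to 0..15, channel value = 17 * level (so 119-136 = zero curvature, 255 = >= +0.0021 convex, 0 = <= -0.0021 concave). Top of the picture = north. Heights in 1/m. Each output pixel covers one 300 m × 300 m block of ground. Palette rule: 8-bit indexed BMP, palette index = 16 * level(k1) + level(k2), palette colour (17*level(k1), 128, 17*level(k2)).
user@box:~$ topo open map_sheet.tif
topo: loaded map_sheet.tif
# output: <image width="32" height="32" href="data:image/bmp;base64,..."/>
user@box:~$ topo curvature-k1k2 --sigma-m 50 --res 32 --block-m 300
<image width="32" height="32" href="data:image/bmp;base64,Qk02CAAAAAAAADYEAAAoAAAAIAAAACAAAAABAAgAAAAAAAAEAAATCwAAEwsAAAABAAAAAAAAAIAAABGAAAAigAAAM4AAAESAAABVgAAAZoAAAHeAAACIgAAAmYAAAKqAAAC7gAAAzIAAAN2AAADugAAA/4AAAACAEQARgBEAIoARADOAEQBEgBEAVYARAGaAEQB3gBEAiIARAJmAEQCqgBEAu4ARAMyAEQDdgBEA7oARAP+AEQAAgCIAEYAiACKAIgAzgCIARIAiAFWAIgBmgCIAd4AiAIiAIgCZgCIAqoAiALuAIgDMgCIA3YAiAO6AIgD/gCIAAIAzABGAMwAigDMAM4AzAESAMwBVgDMAZoAzAHeAMwCIgDMAmYAzAKqAMwC7gDMAzIAzAN2AMwDugDMA/4AzAACARAARgEQAIoBEADOARABEgEQAVYBEAGaARAB3gEQAiIBEAJmARACqgEQAu4BEAMyARADdgEQA7oBEAP+ARAAAgFUAEYBVACKAVQAzgFUARIBVAFWAVQBmgFUAd4BVAIiAVQCZgFUAqoBVALuAVQDMgFUA3YBVAO6AVQD/gFUAAIBmABGAZgAigGYAM4BmAESAZgBVgGYAZoBmAHeAZgCIgGYAmYBmAKqAZgC7gGYAzIBmAN2AZgDugGYA/4BmAACAdwARgHcAIoB3ADOAdwBEgHcAVYB3AGaAdwB3gHcAiIB3AJmAdwCqgHcAu4B3AMyAdwDdgHcA7oB3AP+AdwAAgIgAEYCIACKAiAAzgIgARICIAFWAiABmgIgAd4CIAIiAiACZgIgAqoCIALuAiADMgIgA3YCIAO6AiAD/gIgAAICZABGAmQAigJkAM4CZAESAmQBVgJkAZoCZAHeAmQCIgJkAmYCZAKqAmQC7gJkAzICZAN2AmQDugJkA/4CZAACAqgARgKoAIoCqADOAqgBEgKoAVYCqAGaAqgB3gKoAiICqAJmAqgCqgKoAu4CqAMyAqgDdgKoA7oCqAP+AqgAAgLsAEYC7ACKAuwAzgLsARIC7AFWAuwBmgLsAd4C7AIiAuwCZgLsAqoC7ALuAuwDMgLsA3YC7AO6AuwD/gLsAAIDMABGAzAAigMwAM4DMAESAzABVgMwAZoDMAHeAzACIgMwAmYDMAKqAzAC7gMwAzIDMAN2AzADugMwA/4DMAACA3QARgN0AIoDdADOA3QBEgN0AVYDdAGaA3QB3gN0AiIDdAJmA3QCqgN0Au4DdAMyA3QDdgN0A7oDdAP+A3QAAgO4AEYDuACKA7gAzgO4ARIDuAFWA7gBmgO4Ad4DuAIiA7gCZgO4AqoDuALuA7gDMgO4A3YDuAO6A7gD/gO4AAID/ABGA/wAigP8AM4D/AESA/wBVgP8AZoD/AHeA/wCIgP8AmYD/AKqA/wC7gP8AzID/AN2A/wDugP8A/4D/ALd1cpHn6JiHpbGTcub5cHV0YPiIh5iY+XBw+OhzpoaGtnKT+LiIh4eXt9bGpcXDcnKk1oeXl4jocMT42baUdoakxvbGl4eHh4eHlMjJhqXXxLellJOUubfT18eXhHWHdqX5cpOnh4eHh3eTucnGxYJ0hcX4l6GDopfH1pOAkZR1c6FQxJeFloaHh4aElrfn96NwgNKlhFDGp+mjgMT6g5RSlcelk7S3hoeXppaFl4W49/jX4LOTo6eG54Bg19ellYLHlMT56Kanx6d0hqeFloWFtfey5JKmh4fooMbImLm1t5X495WEpaZ1g6Z1laiGdYRh9sb4cHeHuMOQt4eIp5OW15RzhZelc2R0qKijyMeXh4SS+PiSYrPUgKe4h4eFl6emloeHiMiGhoSWuYRzleiolYKR9+TG9XCSppeXl5enlYWWl5eIuZZ1dYSlhXRztcbkpnD3p+nYkKLIp4WXp5RxUoWFqKiWpGN0hYa31MaTULOlkfiY+cexsuumpaallKeElJOnp4LFpqait9dgo+eHgOWi+vi3lYBxsrKlloa3qLint4KEprnI/MTWgmNQ1aeCxsL62aaRw3TGx8fXl4eHh4e4cqX26Pjpx4GBdGK114eCxJCgsDChlsZkdIXHl5eHiKe1xXKCs7ejgKanpGDlh4eEgMDjgMa4qIWHc6e4lreGmLZ0hcVzcJCUp8qkcNWXd4DE/KKStpWFdnZiYMOGx4aXx2OlgkBhx7i2g6HItYZxovfmkLKEd4eHhsTW14fGhoe2lHGkhKWSttRxpLaBk5P3l6a152FxcXJyYpW4h5bGhpXF17SzyMZgYNTXo2DY15eUlJSlpcfH5seSo7iYhrbHlqjo+qB0o9SSoenSorN2c6XG+MWUp6eDx7eht7iotre2xsFwsoSD6ebBgPr71YOE+MXl9aWFl5WWqJSSkoNycrfEsLXIpdbE9/Vg9NiCg7W251Jz+JaGhoeXt3Gnl5eVloWy9/f29uK2+PfGyLH41ra3o7Ol94WHh4eYp4eGl4WXkvmio6JgUMWT6Pm2w7LXyZWlULaVxnaHh4iXlqekp4aT99TFc2N1gOeSo/focKTFt5FzpoamtYaHmJeElba4x7aktbe4gsbCpNfF17ezxteQpZemp5X6lZeWqINyw/e0tNa4uci1gVCUksW1k2Fyg4Wolrii2bamt5TE2fXVcWJhhMe4p7WAkpDoxbSlhoODc6amhYK1tdikYab7tHKGd4aEuLNhtLPZ1KBggsKTxqeWlIRlhWR09aSRtcNyd4d3c3CA0tSTl4XlckBQo4LnhZWFtHN3dHH5xHHltXZ3dYCz+Pfo53Fjgfah59ah6MmmuKbogHSj5KFzhoQ="/>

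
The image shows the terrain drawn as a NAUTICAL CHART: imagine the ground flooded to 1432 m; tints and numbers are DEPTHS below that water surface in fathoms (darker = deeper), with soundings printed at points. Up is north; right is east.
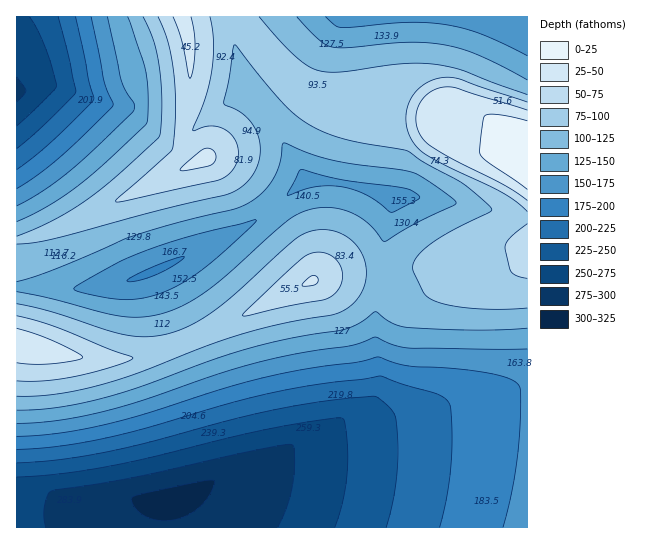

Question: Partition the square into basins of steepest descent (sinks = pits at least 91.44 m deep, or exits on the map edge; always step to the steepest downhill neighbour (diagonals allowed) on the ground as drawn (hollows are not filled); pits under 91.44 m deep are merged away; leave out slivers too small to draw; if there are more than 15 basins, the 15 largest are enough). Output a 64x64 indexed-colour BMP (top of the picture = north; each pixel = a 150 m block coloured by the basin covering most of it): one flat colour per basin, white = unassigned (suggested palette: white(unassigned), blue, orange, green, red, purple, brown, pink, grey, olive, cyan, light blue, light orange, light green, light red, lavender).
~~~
<image width="64" height="64" href="data:image/bmp;base64,Qk12CAAAAAAAAHYAAAAoAAAAQAAAAEAAAAABAAQAAAAAAAAIAAATCwAAEwsAABAAAAAAAAAA////ALR3HwAOf/8ALKAsACgn1gC9Z5QAS1aMAMJ34wB/f38AIr28AM++FwDox64AeLv/AIrfmACWmP8A1bDFABERERERERERERERERERERERERERERERERERERERERERERERERERERERERERERERERERERERERERERERERERERERERERERERERERERERERERERERERERERERERERERERERERERERERERERERERERERERERERERERERERERERERERERERERERERERERERERERERERERERERERERERERERERERERERERERERERERERERERERERERERERERERERERERERERERERERERERERERERERERERERERERERERERERERERERERERERERERERERERERERERERERERERERERERERERERERERERERERERERERERERERERERERERERERERERERERERERERERERERERERERERERERERERERERERERERERERERERERERERERERERERERERERERERERERERERERERERERERERERERERERERERERERERERERERERERERERERERERERERERERERERERERERERERERERERERERERERERERERERERERERERERERERERERERERERERERERERERERERERERERERERERERERERERERERERERERERERERERERERERERERERERERERERERERERERERERERERERERERERERERERERERERERERERERERERERERERERERERERERERERERERERERERERERERERERERERERERERERERERERERERERERERERERERERERERERERERERERERERERERERERERERERERERERERERERERERERERERERERERERERERERERERERERERERERERERERERERERERERERERERERERERERERERERERERERIiIiIiERERERERERERERERERERERERERERERERERIiIiIiIiIiIREREREREREREREREREREREREREREREiIiIiIiIiIiIiIhERERERERERERERERERERERERERESIiIiIiIiIiIiIiIhERERERERERERERERERERERERERIiIiIiIiIiIiIiIiIhEREREREREREREREREREREREREiIiIiIiIiIiIiIiIiIhERERERERERERERERERERERESIiIiIiIiIiIiIiIiIiIhERERERERERERERERERERERIiIiIiIiIiIiIiIiIiIiIhEREREREREREREREREREREiIiIiIiIiIiIiIiIiIiIiIhERERERERERERERERERESIiIiIiIiIiIiIiIiIiIiIiIhERERERERERERERERERIiIiIiIiIiIiIiIiIiIiIiIiIiEREREREREREREREREiIiIiIiIiIiIiIiIiIiIiIiIiIiIiIiIiIRERERERESIiIiIiIiIiIiIiIiIiIiIiIiIiIiIiIiIiIiERERERIiIiIiIiIiIiIiIiIiIiIiIiIiIiIiIiIiIiIiIiEREiIiIiIiIiIiIiIiIiIiIiIiIiIiIiIiIiIiIiIiIiIjMiIiIiIiIiIiIiIiIiIiIiIiIiIiIiIiIiIiIiIiIiMzMyIiIiIiIiIiIiIiIiIiIiIiIiIiIiIiIiIiIiIiIzMzMyIiIiIiIiIiIiIiIiIiIiIiIiIiIiIiIiIiIiIjMzMzMzIiIiIiIiIiIiIiIiIiIiIiIiIiIiIiIiIiIiMzMzMzMzIiIiIiIiIiIiIiIiIiIiIiIiIiIiIiIiIiIzMzMzMzMzIiIiIiIiIiIiIiIiIiIiIiIiIiIiIiIiIjMzMzMzMzMzIiIiIiIiIiIiIiIiIiIiIiIiIiIiIiIiMzMzMzMzMzMzIiIiIiIiIiIiIiIiIiIiIiIiIiIiIiIzMzMzMzMzMzMzIiIiIiIiIiIiIiIiIiIiIiIiIiIiIjMzMzMzMzMzMzMzIiIiIiIiIiIiIiIiIiIiIiIiIiIiMzMzMzMzMzMzMzMiIiIiIiIiIiIiIiIiIiIiIiIiIiIzMzMzMzMzMzMzMiIiIiIiIiIiIiIiIiIiIiIiIiIiIjMzMzMzMzMzMzMiIiIiIiIiIiIiIiIiIiIiIiIiIiIiMzMzMzMzMzMzMzIiIiIiIiIiIiIiIiIiIiIiIiIiIiQzMzMzMzMzMzMzMiIiIiIiIiIiIiIiIiIiIiIiIiJERDMzMzMzMzMzMzMyIiIiIiIiIiIiIiIiIiIiIiIiREREMzMzMzMzMzMzMzIiIiIiIiIiIiIiIiIiIiRCJEREREQzMzMzMzMzMzMzMiIiIiIiIiIiIiIiIiIkRERERERERDMzMzMzMzMzMzMzIiIiIiIiIiJEREREREREREREREREMzMzMzMzMzMzMzMiIiIiIiIiREREREREREREREREREQzMzMzMzMzMzMzMyIiIiIiIiRERERERERERERERERERDMzMzMzMzMzMzMzIiIiIiIiREREREREREREREREREREMzMzMzMzMzMzMzMiIiIiIiREREREREREREREREREREQzMzMzMzMzMzMzMyIiIiIiRERERERERERERERERERERDMzMzMzMzMzMzMzIiIiIiREREREREREREREREREREREMzMzMzMzMzMzMzIiIiIiREREREREREREREREREREREQzMzMzMzMzMzMzMiIiIiRERERERERERERERERERERERDMzMzMzMzMzMzMyIiIiRERERERERERERERERERERERE"/>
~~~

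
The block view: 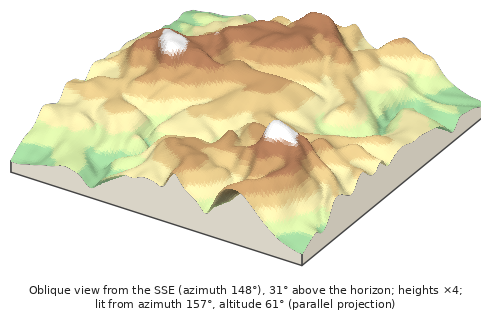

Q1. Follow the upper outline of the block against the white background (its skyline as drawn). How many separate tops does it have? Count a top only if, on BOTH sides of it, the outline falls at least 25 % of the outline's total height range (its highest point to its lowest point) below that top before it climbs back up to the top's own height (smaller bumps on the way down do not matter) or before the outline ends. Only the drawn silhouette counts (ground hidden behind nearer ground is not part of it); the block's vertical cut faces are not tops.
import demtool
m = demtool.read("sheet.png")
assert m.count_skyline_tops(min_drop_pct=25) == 1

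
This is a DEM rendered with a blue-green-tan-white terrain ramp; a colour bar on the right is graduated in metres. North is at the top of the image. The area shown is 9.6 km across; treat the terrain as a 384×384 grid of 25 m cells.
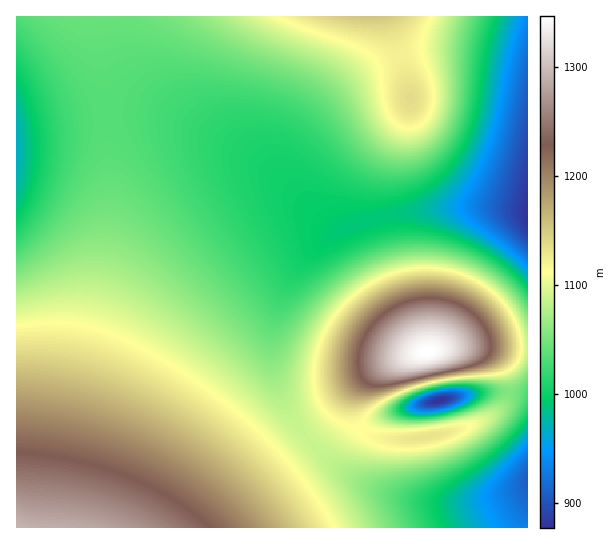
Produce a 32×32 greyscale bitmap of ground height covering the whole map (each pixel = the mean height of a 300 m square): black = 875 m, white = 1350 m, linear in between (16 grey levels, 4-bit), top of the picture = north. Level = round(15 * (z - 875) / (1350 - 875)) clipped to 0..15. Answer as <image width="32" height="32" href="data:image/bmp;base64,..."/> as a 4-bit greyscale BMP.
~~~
<image width="32" height="32" href="data:image/bmp;base64,Qk12AgAAAAAAAHYAAAAoAAAAIAAAACAAAAABAAQAAAAAAAACAAATCwAAEwsAABAAAAAAAAAAAAAAABEREQAiIiIAMzMzAERERABVVVUAZmZmAHd3dwCIiIgAmZmZAKqqqgC7u7sAzMzMAN3d3QDu7u4A////AN3d3czMy7qqmYh2ZVRDMiLczMzMy7uqqZiHdmVUQzIhzMzMy7u6qpmId2ZlVEMyIczMu7u6qqmYiHdmZmVUQyG7u7u6qqmZiId3d3d3ZlQyu7uqqqqZmIh3d3eIiIdlQ6qqqqqZmYiHd3eId2Z3d2SqqqmZmYiHd3d4iHUyI1ZlmZmZmYiId3ZneJqpZCI1ZZmZmYiIh3dmZ3mrzcuoh3aZiIiIh3d2ZmZ4q97v7cuXiIiIh3d3ZmZmeKvO7/7bqIiIh3d3dmZlVmiaze7ty5d3d3d3dmZmVVVniazN3LqGd3d3d2ZmZVVVVniau7qYdWZmZmZmZVVVRFVneJmYh1RWZmZmZlVVVEREVWZ3dmVDVWZmZmVVVVRERERVVVVDIUVWZmZVVVVERERERERDMhFFVVZlVVVURERERERDMyEQRFVVVVVVVEREREREQzIhEDRVVVVVVURERERERERDIhA0VVVVVVVERERERVVVQzIRNEVVVVVVRERERFVmZlQyETRFVVVVVUREREVWZ3dlQyE0RVVVVVVEREVVVneIdUMhRFVVVVVVVVVVVWZ4iHZDIURVVVVVVVVVVVZneIh2QyFFVVVVVVVVVVZmZ3iIdlMiRVVVVVVVVWZmZ3eIh3ZUMlVVVVVVVWZmd3eIiId2VDJVVVVVVWZmd3iIiIiIdlQy"/>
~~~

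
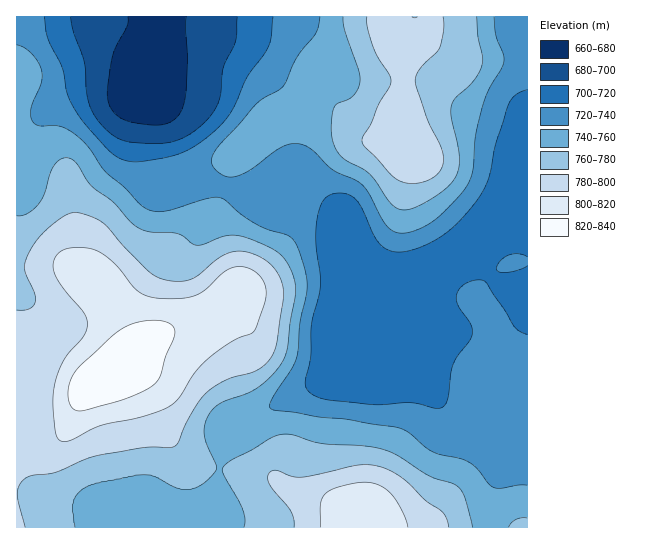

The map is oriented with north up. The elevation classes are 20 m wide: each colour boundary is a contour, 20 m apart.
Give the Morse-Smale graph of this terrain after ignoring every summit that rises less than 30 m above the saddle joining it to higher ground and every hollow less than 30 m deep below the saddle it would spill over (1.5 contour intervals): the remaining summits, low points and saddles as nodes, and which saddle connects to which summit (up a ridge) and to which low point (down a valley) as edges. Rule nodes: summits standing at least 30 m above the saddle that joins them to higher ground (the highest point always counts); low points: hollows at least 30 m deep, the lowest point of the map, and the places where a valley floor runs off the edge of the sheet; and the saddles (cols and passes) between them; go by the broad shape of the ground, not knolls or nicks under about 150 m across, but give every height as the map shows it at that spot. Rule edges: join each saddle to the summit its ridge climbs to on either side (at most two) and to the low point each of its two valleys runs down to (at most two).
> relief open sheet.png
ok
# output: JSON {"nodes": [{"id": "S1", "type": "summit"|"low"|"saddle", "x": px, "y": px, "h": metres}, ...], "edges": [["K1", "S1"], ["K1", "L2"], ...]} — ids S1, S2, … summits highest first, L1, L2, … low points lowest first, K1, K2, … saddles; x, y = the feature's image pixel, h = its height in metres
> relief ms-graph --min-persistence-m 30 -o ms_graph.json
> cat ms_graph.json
{"nodes": [
{"id": "S1", "type": "summit", "x": 118, "y": 371, "h": 838},
{"id": "S2", "type": "summit", "x": 357, "y": 519, "h": 812},
{"id": "S3", "type": "summit", "x": 410, "y": 153, "h": 795},
{"id": "L1", "type": "low", "x": 147, "y": 73, "h": 674},
{"id": "L2", "type": "low", "x": 522, "y": 190, "h": 702},
{"id": "K1", "type": "saddle", "x": 219, "y": 474, "h": 760},
{"id": "K2", "type": "saddle", "x": 258, "y": 415, "h": 742},
{"id": "K3", "type": "saddle", "x": 223, "y": 187, "h": 738}],
"edges": [["K1", "S1"], ["K1", "S2"], ["K1", "L1"], ["K2", "S1"], ["K2", "S2"], ["K2", "L1"], ["K2", "L2"], ["K3", "S1"], ["K3", "S3"], ["K3", "L1"], ["K3", "L2"]]}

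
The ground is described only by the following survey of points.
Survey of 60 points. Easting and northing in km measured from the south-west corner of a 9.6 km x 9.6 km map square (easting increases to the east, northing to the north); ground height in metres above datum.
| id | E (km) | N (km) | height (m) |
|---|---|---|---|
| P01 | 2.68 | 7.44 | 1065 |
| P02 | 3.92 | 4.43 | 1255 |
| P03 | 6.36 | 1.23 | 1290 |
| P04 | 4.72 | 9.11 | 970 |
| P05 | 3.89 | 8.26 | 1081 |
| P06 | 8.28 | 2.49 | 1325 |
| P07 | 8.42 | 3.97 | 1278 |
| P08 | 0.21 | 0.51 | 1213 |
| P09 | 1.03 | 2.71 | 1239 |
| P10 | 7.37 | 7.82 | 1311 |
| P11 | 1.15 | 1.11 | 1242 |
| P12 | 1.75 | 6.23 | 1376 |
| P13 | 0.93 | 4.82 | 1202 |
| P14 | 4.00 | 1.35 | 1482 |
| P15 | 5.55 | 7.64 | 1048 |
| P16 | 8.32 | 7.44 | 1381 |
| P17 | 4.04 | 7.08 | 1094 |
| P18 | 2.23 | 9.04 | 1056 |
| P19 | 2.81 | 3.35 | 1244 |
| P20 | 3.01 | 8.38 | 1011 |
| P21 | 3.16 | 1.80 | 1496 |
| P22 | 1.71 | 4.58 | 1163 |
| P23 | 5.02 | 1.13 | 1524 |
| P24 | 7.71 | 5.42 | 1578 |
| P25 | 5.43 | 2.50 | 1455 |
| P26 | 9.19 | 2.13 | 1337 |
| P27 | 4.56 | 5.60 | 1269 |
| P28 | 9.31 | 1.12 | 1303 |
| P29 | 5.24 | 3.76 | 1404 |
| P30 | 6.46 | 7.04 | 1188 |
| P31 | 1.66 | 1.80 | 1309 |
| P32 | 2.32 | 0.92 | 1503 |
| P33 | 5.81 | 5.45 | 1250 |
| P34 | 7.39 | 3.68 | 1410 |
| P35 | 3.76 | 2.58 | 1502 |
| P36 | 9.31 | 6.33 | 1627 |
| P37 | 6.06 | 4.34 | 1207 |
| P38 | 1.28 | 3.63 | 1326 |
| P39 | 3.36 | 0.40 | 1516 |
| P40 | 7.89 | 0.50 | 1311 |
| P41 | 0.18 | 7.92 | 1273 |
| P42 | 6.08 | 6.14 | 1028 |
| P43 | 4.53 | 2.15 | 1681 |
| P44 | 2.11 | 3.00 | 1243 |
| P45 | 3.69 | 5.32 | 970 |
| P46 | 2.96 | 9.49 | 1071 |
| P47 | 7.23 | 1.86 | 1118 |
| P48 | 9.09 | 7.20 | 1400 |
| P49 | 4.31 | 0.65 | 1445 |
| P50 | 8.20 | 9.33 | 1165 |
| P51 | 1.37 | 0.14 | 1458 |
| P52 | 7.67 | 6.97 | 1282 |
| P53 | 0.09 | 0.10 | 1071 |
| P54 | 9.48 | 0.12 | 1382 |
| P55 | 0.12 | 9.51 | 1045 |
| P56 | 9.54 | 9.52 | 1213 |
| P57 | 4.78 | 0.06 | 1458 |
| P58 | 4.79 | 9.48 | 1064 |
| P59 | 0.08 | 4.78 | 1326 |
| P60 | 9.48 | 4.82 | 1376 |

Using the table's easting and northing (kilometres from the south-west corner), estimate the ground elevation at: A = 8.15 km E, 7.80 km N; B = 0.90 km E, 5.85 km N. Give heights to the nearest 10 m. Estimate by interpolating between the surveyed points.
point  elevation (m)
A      1410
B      1340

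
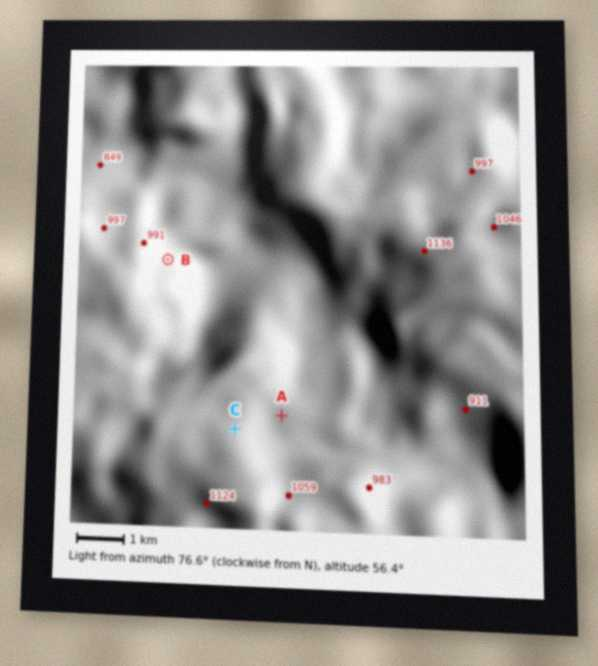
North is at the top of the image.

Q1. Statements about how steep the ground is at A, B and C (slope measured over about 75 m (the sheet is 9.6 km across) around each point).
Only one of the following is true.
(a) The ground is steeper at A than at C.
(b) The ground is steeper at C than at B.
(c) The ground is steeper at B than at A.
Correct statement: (c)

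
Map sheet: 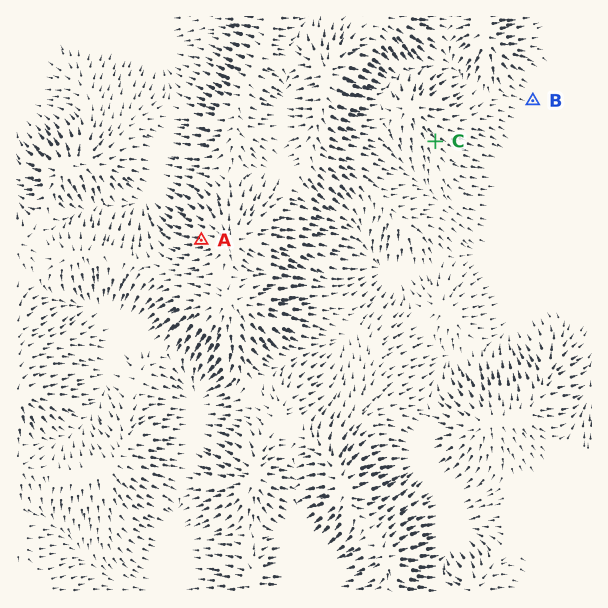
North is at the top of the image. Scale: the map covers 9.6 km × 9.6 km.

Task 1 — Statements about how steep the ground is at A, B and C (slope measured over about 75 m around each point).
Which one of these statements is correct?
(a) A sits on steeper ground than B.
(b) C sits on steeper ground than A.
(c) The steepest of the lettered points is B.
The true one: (a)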